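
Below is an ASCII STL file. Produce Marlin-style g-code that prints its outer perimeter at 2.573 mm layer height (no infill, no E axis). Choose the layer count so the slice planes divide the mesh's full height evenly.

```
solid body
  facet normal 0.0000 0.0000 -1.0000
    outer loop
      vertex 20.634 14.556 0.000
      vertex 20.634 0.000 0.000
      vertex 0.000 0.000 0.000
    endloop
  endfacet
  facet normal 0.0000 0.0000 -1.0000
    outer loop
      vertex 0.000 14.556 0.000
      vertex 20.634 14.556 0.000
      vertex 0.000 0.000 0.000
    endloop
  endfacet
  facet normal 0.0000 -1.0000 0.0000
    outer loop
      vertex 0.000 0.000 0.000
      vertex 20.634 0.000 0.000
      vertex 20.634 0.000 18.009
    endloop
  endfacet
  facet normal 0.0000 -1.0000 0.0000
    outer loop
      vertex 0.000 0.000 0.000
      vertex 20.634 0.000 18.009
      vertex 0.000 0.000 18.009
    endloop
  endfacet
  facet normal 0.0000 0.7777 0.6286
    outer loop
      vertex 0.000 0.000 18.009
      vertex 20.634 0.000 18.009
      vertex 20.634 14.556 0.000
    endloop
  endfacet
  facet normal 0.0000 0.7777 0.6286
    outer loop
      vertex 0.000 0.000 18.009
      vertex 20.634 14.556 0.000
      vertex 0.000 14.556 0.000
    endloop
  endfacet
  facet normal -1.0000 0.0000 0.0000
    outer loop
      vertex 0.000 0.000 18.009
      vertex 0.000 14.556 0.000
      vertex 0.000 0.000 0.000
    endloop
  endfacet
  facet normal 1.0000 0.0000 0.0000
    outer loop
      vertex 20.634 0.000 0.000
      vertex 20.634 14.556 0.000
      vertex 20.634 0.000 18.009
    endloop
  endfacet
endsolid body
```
; perimeter-only toolpath
G21 ; units = mm
G90 ; absolute positioning
G28 ; home
; layer 1
G0 Z2.573
G0 X0.000 Y0.000
G1 X20.634 Y0.000
G1 X20.634 Y12.477
G1 X0.000 Y12.477
G1 X0.000 Y0.000
; layer 2
G0 Z5.145
G0 X0.000 Y0.000
G1 X20.634 Y0.000
G1 X20.634 Y10.397
G1 X0.000 Y10.397
G1 X0.000 Y0.000
; layer 3
G0 Z7.718
G0 X0.000 Y0.000
G1 X20.634 Y0.000
G1 X20.634 Y8.318
G1 X0.000 Y8.318
G1 X0.000 Y0.000
; layer 4
G0 Z10.291
G0 X0.000 Y0.000
G1 X20.634 Y0.000
G1 X20.634 Y6.238
G1 X0.000 Y6.238
G1 X0.000 Y0.000
; layer 5
G0 Z12.864
G0 X0.000 Y0.000
G1 X20.634 Y0.000
G1 X20.634 Y4.159
G1 X0.000 Y4.159
G1 X0.000 Y0.000
; layer 6
G0 Z15.436
G0 X0.000 Y0.000
G1 X20.634 Y0.000
G1 X20.634 Y2.079
G1 X0.000 Y2.079
G1 X0.000 Y0.000
M2 ; end

The solid is a wedge (ramp): 20.6 × 14.6 mm base, rising to 18 mm along the y=0 edge and sloping linearly to z=0 at y=14.6. Slicing at Δz = 2.573 mm — 7 equal slices spanning the solid's height, so layer i sits at z = i·h/7 — gives 6 non-empty perimeters. Each is a 4-segment closed polygon; G0 lifts to the layer z and rapids to the start vertex, then G1 traces the edges. The cross-section shrinks linearly with z (the slice at the apex is degenerate and omitted).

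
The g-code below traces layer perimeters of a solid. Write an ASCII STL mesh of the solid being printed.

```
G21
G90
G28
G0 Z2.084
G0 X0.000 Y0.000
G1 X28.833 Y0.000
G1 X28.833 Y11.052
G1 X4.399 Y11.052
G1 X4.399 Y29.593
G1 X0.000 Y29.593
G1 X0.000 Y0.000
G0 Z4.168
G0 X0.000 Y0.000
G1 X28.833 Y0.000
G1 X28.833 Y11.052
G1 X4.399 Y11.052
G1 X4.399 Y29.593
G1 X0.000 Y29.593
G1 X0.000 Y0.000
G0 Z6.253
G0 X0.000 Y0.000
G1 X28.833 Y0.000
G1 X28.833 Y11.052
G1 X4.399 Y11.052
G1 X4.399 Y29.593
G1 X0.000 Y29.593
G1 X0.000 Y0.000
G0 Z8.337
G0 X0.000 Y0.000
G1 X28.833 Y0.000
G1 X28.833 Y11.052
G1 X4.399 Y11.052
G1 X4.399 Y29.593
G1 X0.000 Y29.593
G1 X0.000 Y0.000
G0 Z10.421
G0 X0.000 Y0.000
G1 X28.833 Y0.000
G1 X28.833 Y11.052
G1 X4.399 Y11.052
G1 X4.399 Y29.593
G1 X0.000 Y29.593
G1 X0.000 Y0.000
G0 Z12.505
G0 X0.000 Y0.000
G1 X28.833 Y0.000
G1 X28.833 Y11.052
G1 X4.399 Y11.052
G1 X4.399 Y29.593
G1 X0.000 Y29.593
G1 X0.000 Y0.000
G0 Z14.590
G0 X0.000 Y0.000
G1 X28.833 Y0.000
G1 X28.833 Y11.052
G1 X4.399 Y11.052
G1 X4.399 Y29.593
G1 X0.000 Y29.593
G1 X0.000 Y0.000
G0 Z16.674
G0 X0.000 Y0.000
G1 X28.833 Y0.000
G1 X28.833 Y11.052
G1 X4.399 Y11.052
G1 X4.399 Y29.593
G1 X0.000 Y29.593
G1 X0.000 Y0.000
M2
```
solid part
  facet normal 0.0000 0.0000 -1.0000
    outer loop
      vertex 28.833 11.052 0.000
      vertex 28.833 0.000 0.000
      vertex 0.000 0.000 0.000
    endloop
  endfacet
  facet normal 0.0000 0.0000 -1.0000
    outer loop
      vertex 4.399 11.052 0.000
      vertex 28.833 11.052 0.000
      vertex 0.000 0.000 0.000
    endloop
  endfacet
  facet normal 0.0000 0.0000 -1.0000
    outer loop
      vertex 4.399 29.593 0.000
      vertex 4.399 11.052 0.000
      vertex 0.000 0.000 0.000
    endloop
  endfacet
  facet normal 0.0000 0.0000 -1.0000
    outer loop
      vertex 0.000 29.593 0.000
      vertex 4.399 29.593 0.000
      vertex 0.000 0.000 0.000
    endloop
  endfacet
  facet normal 0.0000 0.0000 1.0000
    outer loop
      vertex 0.000 0.000 16.674
      vertex 28.833 0.000 16.674
      vertex 28.833 11.052 16.674
    endloop
  endfacet
  facet normal 0.0000 0.0000 1.0000
    outer loop
      vertex 0.000 0.000 16.674
      vertex 28.833 11.052 16.674
      vertex 4.399 11.052 16.674
    endloop
  endfacet
  facet normal 0.0000 0.0000 1.0000
    outer loop
      vertex 0.000 0.000 16.674
      vertex 4.399 11.052 16.674
      vertex 4.399 29.593 16.674
    endloop
  endfacet
  facet normal 0.0000 0.0000 1.0000
    outer loop
      vertex 0.000 0.000 16.674
      vertex 4.399 29.593 16.674
      vertex 0.000 29.593 16.674
    endloop
  endfacet
  facet normal 0.0000 -1.0000 0.0000
    outer loop
      vertex 0.000 0.000 0.000
      vertex 28.833 0.000 0.000
      vertex 28.833 0.000 16.674
    endloop
  endfacet
  facet normal 0.0000 -1.0000 0.0000
    outer loop
      vertex 0.000 0.000 0.000
      vertex 28.833 0.000 16.674
      vertex 0.000 0.000 16.674
    endloop
  endfacet
  facet normal 1.0000 0.0000 0.0000
    outer loop
      vertex 28.833 0.000 0.000
      vertex 28.833 11.052 0.000
      vertex 28.833 11.052 16.674
    endloop
  endfacet
  facet normal 1.0000 0.0000 0.0000
    outer loop
      vertex 28.833 0.000 0.000
      vertex 28.833 11.052 16.674
      vertex 28.833 0.000 16.674
    endloop
  endfacet
  facet normal 0.0000 1.0000 0.0000
    outer loop
      vertex 28.833 11.052 0.000
      vertex 4.399 11.052 0.000
      vertex 4.399 11.052 16.674
    endloop
  endfacet
  facet normal 0.0000 1.0000 0.0000
    outer loop
      vertex 28.833 11.052 0.000
      vertex 4.399 11.052 16.674
      vertex 28.833 11.052 16.674
    endloop
  endfacet
  facet normal 1.0000 0.0000 0.0000
    outer loop
      vertex 4.399 11.052 0.000
      vertex 4.399 29.593 0.000
      vertex 4.399 29.593 16.674
    endloop
  endfacet
  facet normal 1.0000 0.0000 0.0000
    outer loop
      vertex 4.399 11.052 0.000
      vertex 4.399 29.593 16.674
      vertex 4.399 11.052 16.674
    endloop
  endfacet
  facet normal 0.0000 1.0000 0.0000
    outer loop
      vertex 4.399 29.593 0.000
      vertex 0.000 29.593 0.000
      vertex 0.000 29.593 16.674
    endloop
  endfacet
  facet normal 0.0000 1.0000 0.0000
    outer loop
      vertex 4.399 29.593 0.000
      vertex 0.000 29.593 16.674
      vertex 4.399 29.593 16.674
    endloop
  endfacet
  facet normal -1.0000 0.0000 0.0000
    outer loop
      vertex 0.000 29.593 0.000
      vertex 0.000 0.000 0.000
      vertex 0.000 0.000 16.674
    endloop
  endfacet
  facet normal -1.0000 0.0000 0.0000
    outer loop
      vertex 0.000 29.593 0.000
      vertex 0.000 0.000 16.674
      vertex 0.000 29.593 16.674
    endloop
  endfacet
endsolid part

The G0 Z moves step by Δz≈2.084 mm. Every layer's G1 loop is the same polygon, so the solid is a straight extrusion of it from z=0 to z≈16.7. Closing with flat bottom and top caps and triangulating gives 20 facets — an L-shaped prism: outer 28.8 × 29.6 mm, arm thicknesses ≈ 11.1 mm (horizontal) and 4.4 mm (vertical), extruded 16.7 mm in z.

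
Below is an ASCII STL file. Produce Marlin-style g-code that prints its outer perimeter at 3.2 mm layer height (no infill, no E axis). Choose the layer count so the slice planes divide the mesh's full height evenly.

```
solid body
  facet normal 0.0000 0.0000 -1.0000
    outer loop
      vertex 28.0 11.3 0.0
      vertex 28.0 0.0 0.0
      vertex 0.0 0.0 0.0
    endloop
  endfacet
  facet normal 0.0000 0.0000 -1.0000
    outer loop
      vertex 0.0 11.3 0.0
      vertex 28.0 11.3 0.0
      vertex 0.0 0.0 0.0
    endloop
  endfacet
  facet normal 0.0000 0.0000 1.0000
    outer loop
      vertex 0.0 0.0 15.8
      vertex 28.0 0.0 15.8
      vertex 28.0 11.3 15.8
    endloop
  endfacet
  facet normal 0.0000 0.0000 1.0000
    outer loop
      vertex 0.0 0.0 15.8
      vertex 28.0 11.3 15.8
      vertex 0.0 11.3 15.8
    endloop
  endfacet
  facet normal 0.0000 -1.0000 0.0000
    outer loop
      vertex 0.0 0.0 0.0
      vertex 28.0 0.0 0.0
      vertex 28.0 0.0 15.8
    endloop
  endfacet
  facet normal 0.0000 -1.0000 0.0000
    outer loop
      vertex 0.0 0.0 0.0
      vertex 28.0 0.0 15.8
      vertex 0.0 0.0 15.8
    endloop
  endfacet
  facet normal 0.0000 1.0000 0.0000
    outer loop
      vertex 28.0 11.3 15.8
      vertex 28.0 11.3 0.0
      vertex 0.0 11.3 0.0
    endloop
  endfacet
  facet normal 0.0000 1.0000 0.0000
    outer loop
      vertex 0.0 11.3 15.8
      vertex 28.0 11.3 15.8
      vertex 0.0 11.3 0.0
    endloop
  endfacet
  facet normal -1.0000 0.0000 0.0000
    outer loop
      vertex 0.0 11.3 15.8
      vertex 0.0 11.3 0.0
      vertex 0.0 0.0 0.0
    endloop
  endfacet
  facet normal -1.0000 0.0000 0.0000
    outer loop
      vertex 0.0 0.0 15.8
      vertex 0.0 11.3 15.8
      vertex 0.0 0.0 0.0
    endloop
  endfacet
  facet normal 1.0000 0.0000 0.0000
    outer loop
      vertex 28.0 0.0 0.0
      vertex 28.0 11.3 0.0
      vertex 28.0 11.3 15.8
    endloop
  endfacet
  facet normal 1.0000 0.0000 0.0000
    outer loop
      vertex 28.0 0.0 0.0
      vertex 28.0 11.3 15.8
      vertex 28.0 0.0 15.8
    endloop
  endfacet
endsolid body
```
; perimeter-only toolpath
G21 ; units = mm
G90 ; absolute positioning
G28 ; home
; layer 1
G0 Z3.2
G0 X0.0 Y0.0
G1 X28.0 Y0.0
G1 X28.0 Y11.3
G1 X0.0 Y11.3
G1 X0.0 Y0.0
; layer 2
G0 Z6.3
G0 X0.0 Y0.0
G1 X28.0 Y0.0
G1 X28.0 Y11.3
G1 X0.0 Y11.3
G1 X0.0 Y0.0
; layer 3
G0 Z9.5
G0 X0.0 Y0.0
G1 X28.0 Y0.0
G1 X28.0 Y11.3
G1 X0.0 Y11.3
G1 X0.0 Y0.0
; layer 4
G0 Z12.6
G0 X0.0 Y0.0
G1 X28.0 Y0.0
G1 X28.0 Y11.3
G1 X0.0 Y11.3
G1 X0.0 Y0.0
; layer 5
G0 Z15.8
G0 X0.0 Y0.0
G1 X28.0 Y0.0
G1 X28.0 Y11.3
G1 X0.0 Y11.3
G1 X0.0 Y0.0
M2 ; end

The solid is a rectangular box, roughly 28 × 11.3 mm footprint and 15.8 mm tall. Slicing at Δz = 3.2 mm — 5 equal slices spanning the solid's height, so layer i sits at z = i·h/5 — gives 5 non-empty perimeters. Each is a 4-segment closed polygon; G0 lifts to the layer z and rapids to the start vertex, then G1 traces the edges.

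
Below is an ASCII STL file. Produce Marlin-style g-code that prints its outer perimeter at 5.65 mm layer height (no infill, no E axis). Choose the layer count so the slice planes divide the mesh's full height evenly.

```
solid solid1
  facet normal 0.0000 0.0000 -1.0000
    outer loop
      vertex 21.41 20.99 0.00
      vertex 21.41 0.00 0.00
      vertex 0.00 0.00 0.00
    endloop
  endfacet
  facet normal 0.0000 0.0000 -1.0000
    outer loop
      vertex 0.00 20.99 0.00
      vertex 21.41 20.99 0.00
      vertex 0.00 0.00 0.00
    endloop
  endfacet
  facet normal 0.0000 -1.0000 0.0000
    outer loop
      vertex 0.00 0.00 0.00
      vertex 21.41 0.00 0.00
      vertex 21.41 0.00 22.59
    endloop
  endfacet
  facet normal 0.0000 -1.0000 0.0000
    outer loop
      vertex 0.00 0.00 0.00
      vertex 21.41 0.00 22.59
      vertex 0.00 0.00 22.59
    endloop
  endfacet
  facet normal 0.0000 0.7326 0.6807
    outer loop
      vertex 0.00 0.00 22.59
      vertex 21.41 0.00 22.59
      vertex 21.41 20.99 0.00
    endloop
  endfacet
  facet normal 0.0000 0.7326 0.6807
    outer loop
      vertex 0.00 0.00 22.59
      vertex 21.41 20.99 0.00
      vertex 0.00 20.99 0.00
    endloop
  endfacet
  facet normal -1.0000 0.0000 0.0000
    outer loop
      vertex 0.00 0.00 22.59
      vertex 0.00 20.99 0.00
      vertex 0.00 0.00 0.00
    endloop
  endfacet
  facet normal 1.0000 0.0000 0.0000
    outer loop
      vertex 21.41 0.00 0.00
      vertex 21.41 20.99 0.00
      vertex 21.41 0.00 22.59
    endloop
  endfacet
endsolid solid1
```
; perimeter-only toolpath
G21 ; units = mm
G90 ; absolute positioning
G28 ; home
; layer 1
G0 Z5.65
G0 X0.00 Y0.00
G1 X21.41 Y0.00
G1 X21.41 Y15.74
G1 X0.00 Y15.74
G1 X0.00 Y0.00
; layer 2
G0 Z11.29
G0 X0.00 Y0.00
G1 X21.41 Y0.00
G1 X21.41 Y10.49
G1 X0.00 Y10.49
G1 X0.00 Y0.00
; layer 3
G0 Z16.94
G0 X0.00 Y0.00
G1 X21.41 Y0.00
G1 X21.41 Y5.25
G1 X0.00 Y5.25
G1 X0.00 Y0.00
M2 ; end

The solid is a wedge (ramp): 21.4 × 21 mm base, rising to 22.6 mm along the y=0 edge and sloping linearly to z=0 at y=21. Slicing at Δz = 5.65 mm — 4 equal slices spanning the solid's height, so layer i sits at z = i·h/4 — gives 3 non-empty perimeters. Each is a 4-segment closed polygon; G0 lifts to the layer z and rapids to the start vertex, then G1 traces the edges. The cross-section shrinks linearly with z (the slice at the apex is degenerate and omitted).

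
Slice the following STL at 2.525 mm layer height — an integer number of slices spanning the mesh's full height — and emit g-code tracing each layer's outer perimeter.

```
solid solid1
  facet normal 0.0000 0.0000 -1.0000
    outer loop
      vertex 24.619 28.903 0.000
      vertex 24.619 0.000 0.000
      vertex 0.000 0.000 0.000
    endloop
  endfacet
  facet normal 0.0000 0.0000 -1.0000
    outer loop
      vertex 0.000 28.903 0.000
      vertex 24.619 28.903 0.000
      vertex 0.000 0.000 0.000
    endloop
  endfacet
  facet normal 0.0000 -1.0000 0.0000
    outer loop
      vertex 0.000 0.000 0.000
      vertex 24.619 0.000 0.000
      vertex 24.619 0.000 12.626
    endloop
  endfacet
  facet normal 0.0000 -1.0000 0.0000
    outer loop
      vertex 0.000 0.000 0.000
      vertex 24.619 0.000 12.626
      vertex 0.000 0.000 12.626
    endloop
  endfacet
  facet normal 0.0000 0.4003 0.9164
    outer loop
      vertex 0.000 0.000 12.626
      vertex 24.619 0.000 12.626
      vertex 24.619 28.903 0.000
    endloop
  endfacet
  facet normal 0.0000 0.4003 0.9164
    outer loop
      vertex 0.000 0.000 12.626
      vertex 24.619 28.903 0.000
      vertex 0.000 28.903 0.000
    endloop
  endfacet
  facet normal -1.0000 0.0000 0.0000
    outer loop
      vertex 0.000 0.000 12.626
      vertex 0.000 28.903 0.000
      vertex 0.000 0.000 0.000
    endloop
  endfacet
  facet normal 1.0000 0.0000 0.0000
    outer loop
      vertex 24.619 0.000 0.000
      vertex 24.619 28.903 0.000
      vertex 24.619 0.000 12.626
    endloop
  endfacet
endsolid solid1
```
; perimeter-only toolpath
G21 ; units = mm
G90 ; absolute positioning
G28 ; home
; layer 1
G0 Z2.525
G0 X0.000 Y0.000
G1 X24.619 Y0.000
G1 X24.619 Y23.122
G1 X0.000 Y23.122
G1 X0.000 Y0.000
; layer 2
G0 Z5.050
G0 X0.000 Y0.000
G1 X24.619 Y0.000
G1 X24.619 Y17.342
G1 X0.000 Y17.342
G1 X0.000 Y0.000
; layer 3
G0 Z7.576
G0 X0.000 Y0.000
G1 X24.619 Y0.000
G1 X24.619 Y11.561
G1 X0.000 Y11.561
G1 X0.000 Y0.000
; layer 4
G0 Z10.101
G0 X0.000 Y0.000
G1 X24.619 Y0.000
G1 X24.619 Y5.781
G1 X0.000 Y5.781
G1 X0.000 Y0.000
M2 ; end

The solid is a wedge (ramp): 24.6 × 28.9 mm base, rising to 12.6 mm along the y=0 edge and sloping linearly to z=0 at y=28.9. Slicing at Δz = 2.525 mm — 5 equal slices spanning the solid's height, so layer i sits at z = i·h/5 — gives 4 non-empty perimeters. Each is a 4-segment closed polygon; G0 lifts to the layer z and rapids to the start vertex, then G1 traces the edges. The cross-section shrinks linearly with z (the slice at the apex is degenerate and omitted).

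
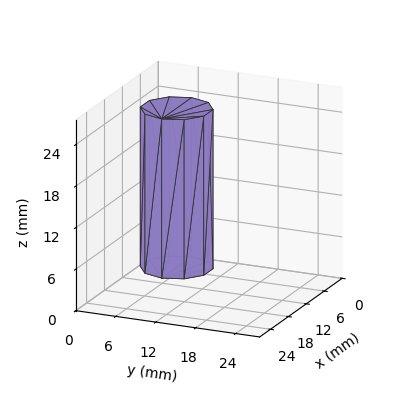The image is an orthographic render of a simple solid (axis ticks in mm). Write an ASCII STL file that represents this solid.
Reading the render: the shape is a regular 10-sided prism (a cylinder approximated with 10 flat sides), circumscribed radius ≈ 5 mm, height ≈ 23 mm (dimensions read to the nearest mm from the axis ticks). For the STL, each face is triangulated and given an outward normal.

solid part
  facet normal 0.0000 0.0000 -1.0000
    outer loop
      vertex 6.55 9.76 0.00
      vertex 9.05 7.94 0.00
      vertex 10.00 5.00 0.00
    endloop
  endfacet
  facet normal 0.0000 0.0000 -1.0000
    outer loop
      vertex 3.45 9.76 0.00
      vertex 6.55 9.76 0.00
      vertex 10.00 5.00 0.00
    endloop
  endfacet
  facet normal 0.0000 0.0000 -1.0000
    outer loop
      vertex 0.95 7.94 0.00
      vertex 3.45 9.76 0.00
      vertex 10.00 5.00 0.00
    endloop
  endfacet
  facet normal 0.0000 0.0000 -1.0000
    outer loop
      vertex 0.00 5.00 0.00
      vertex 0.95 7.94 0.00
      vertex 10.00 5.00 0.00
    endloop
  endfacet
  facet normal 0.0000 0.0000 -1.0000
    outer loop
      vertex 0.95 2.06 0.00
      vertex 0.00 5.00 0.00
      vertex 10.00 5.00 0.00
    endloop
  endfacet
  facet normal 0.0000 0.0000 -1.0000
    outer loop
      vertex 3.45 0.24 0.00
      vertex 0.95 2.06 0.00
      vertex 10.00 5.00 0.00
    endloop
  endfacet
  facet normal 0.0000 0.0000 -1.0000
    outer loop
      vertex 6.55 0.24 0.00
      vertex 3.45 0.24 0.00
      vertex 10.00 5.00 0.00
    endloop
  endfacet
  facet normal 0.0000 0.0000 -1.0000
    outer loop
      vertex 9.05 2.06 0.00
      vertex 6.55 0.24 0.00
      vertex 10.00 5.00 0.00
    endloop
  endfacet
  facet normal 0.0000 0.0000 1.0000
    outer loop
      vertex 10.00 5.00 23.00
      vertex 9.05 7.94 23.00
      vertex 6.55 9.76 23.00
    endloop
  endfacet
  facet normal 0.0000 0.0000 1.0000
    outer loop
      vertex 10.00 5.00 23.00
      vertex 6.55 9.76 23.00
      vertex 3.45 9.76 23.00
    endloop
  endfacet
  facet normal 0.0000 0.0000 1.0000
    outer loop
      vertex 10.00 5.00 23.00
      vertex 3.45 9.76 23.00
      vertex 0.95 7.94 23.00
    endloop
  endfacet
  facet normal 0.0000 0.0000 1.0000
    outer loop
      vertex 10.00 5.00 23.00
      vertex 0.95 7.94 23.00
      vertex 0.00 5.00 23.00
    endloop
  endfacet
  facet normal 0.0000 0.0000 1.0000
    outer loop
      vertex 10.00 5.00 23.00
      vertex 0.00 5.00 23.00
      vertex 0.95 2.06 23.00
    endloop
  endfacet
  facet normal 0.0000 0.0000 1.0000
    outer loop
      vertex 10.00 5.00 23.00
      vertex 0.95 2.06 23.00
      vertex 3.45 0.24 23.00
    endloop
  endfacet
  facet normal 0.0000 0.0000 1.0000
    outer loop
      vertex 10.00 5.00 23.00
      vertex 3.45 0.24 23.00
      vertex 6.55 0.24 23.00
    endloop
  endfacet
  facet normal 0.0000 0.0000 1.0000
    outer loop
      vertex 10.00 5.00 23.00
      vertex 6.55 0.24 23.00
      vertex 9.05 2.06 23.00
    endloop
  endfacet
  facet normal 0.9516 0.3075 0.0000
    outer loop
      vertex 10.00 5.00 0.00
      vertex 9.05 7.94 0.00
      vertex 9.05 7.94 23.00
    endloop
  endfacet
  facet normal 0.9516 0.3075 0.0000
    outer loop
      vertex 10.00 5.00 0.00
      vertex 9.05 7.94 23.00
      vertex 10.00 5.00 23.00
    endloop
  endfacet
  facet normal 0.5886 0.8085 0.0000
    outer loop
      vertex 9.05 7.94 0.00
      vertex 6.55 9.76 0.00
      vertex 6.55 9.76 23.00
    endloop
  endfacet
  facet normal 0.5886 0.8085 0.0000
    outer loop
      vertex 9.05 7.94 0.00
      vertex 6.55 9.76 23.00
      vertex 9.05 7.94 23.00
    endloop
  endfacet
  facet normal 0.0000 1.0000 0.0000
    outer loop
      vertex 6.55 9.76 0.00
      vertex 3.45 9.76 0.00
      vertex 3.45 9.76 23.00
    endloop
  endfacet
  facet normal 0.0000 1.0000 0.0000
    outer loop
      vertex 6.55 9.76 0.00
      vertex 3.45 9.76 23.00
      vertex 6.55 9.76 23.00
    endloop
  endfacet
  facet normal -0.5886 0.8085 0.0000
    outer loop
      vertex 3.45 9.76 0.00
      vertex 0.95 7.94 0.00
      vertex 0.95 7.94 23.00
    endloop
  endfacet
  facet normal -0.5886 0.8085 0.0000
    outer loop
      vertex 3.45 9.76 0.00
      vertex 0.95 7.94 23.00
      vertex 3.45 9.76 23.00
    endloop
  endfacet
  facet normal -0.9516 0.3075 0.0000
    outer loop
      vertex 0.95 7.94 0.00
      vertex 0.00 5.00 0.00
      vertex 0.00 5.00 23.00
    endloop
  endfacet
  facet normal -0.9516 0.3075 0.0000
    outer loop
      vertex 0.95 7.94 0.00
      vertex 0.00 5.00 23.00
      vertex 0.95 7.94 23.00
    endloop
  endfacet
  facet normal -0.9516 -0.3075 0.0000
    outer loop
      vertex 0.00 5.00 0.00
      vertex 0.95 2.06 0.00
      vertex 0.95 2.06 23.00
    endloop
  endfacet
  facet normal -0.9516 -0.3075 0.0000
    outer loop
      vertex 0.00 5.00 0.00
      vertex 0.95 2.06 23.00
      vertex 0.00 5.00 23.00
    endloop
  endfacet
  facet normal -0.5886 -0.8085 0.0000
    outer loop
      vertex 0.95 2.06 0.00
      vertex 3.45 0.24 0.00
      vertex 3.45 0.24 23.00
    endloop
  endfacet
  facet normal -0.5886 -0.8085 0.0000
    outer loop
      vertex 0.95 2.06 0.00
      vertex 3.45 0.24 23.00
      vertex 0.95 2.06 23.00
    endloop
  endfacet
  facet normal 0.0000 -1.0000 0.0000
    outer loop
      vertex 3.45 0.24 0.00
      vertex 6.55 0.24 0.00
      vertex 6.55 0.24 23.00
    endloop
  endfacet
  facet normal 0.0000 -1.0000 0.0000
    outer loop
      vertex 3.45 0.24 0.00
      vertex 6.55 0.24 23.00
      vertex 3.45 0.24 23.00
    endloop
  endfacet
  facet normal 0.5886 -0.8085 0.0000
    outer loop
      vertex 6.55 0.24 0.00
      vertex 9.05 2.06 0.00
      vertex 9.05 2.06 23.00
    endloop
  endfacet
  facet normal 0.5886 -0.8085 0.0000
    outer loop
      vertex 6.55 0.24 0.00
      vertex 9.05 2.06 23.00
      vertex 6.55 0.24 23.00
    endloop
  endfacet
  facet normal 0.9516 -0.3075 0.0000
    outer loop
      vertex 9.05 2.06 0.00
      vertex 10.00 5.00 0.00
      vertex 10.00 5.00 23.00
    endloop
  endfacet
  facet normal 0.9516 -0.3075 0.0000
    outer loop
      vertex 9.05 2.06 0.00
      vertex 10.00 5.00 23.00
      vertex 9.05 2.06 23.00
    endloop
  endfacet
endsolid part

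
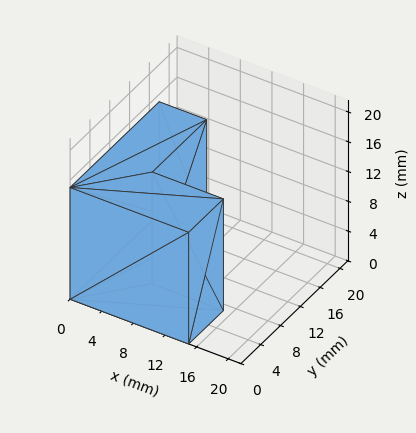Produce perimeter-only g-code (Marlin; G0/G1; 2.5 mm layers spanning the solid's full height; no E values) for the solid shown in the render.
Reading the render: the shape is an L-shaped prism: outer 15 × 18 mm, arm thicknesses ≈ 7 mm (horizontal) and 6 mm (vertical), extruded 15 mm in z (dimensions read to the nearest mm from the axis ticks). For the g-code, the solid's height is divided into equal slices at the stated Δz and each level perimeter traced with G1 moves after a G0 lift.

; perimeter-only toolpath
G21 ; units = mm
G90 ; absolute positioning
G28 ; home
; layer 1
G0 Z2.5
G0 X0.0 Y0.0
G1 X15.0 Y0.0
G1 X15.0 Y7.0
G1 X6.0 Y7.0
G1 X6.0 Y18.0
G1 X0.0 Y18.0
G1 X0.0 Y0.0
; layer 2
G0 Z5.0
G0 X0.0 Y0.0
G1 X15.0 Y0.0
G1 X15.0 Y7.0
G1 X6.0 Y7.0
G1 X6.0 Y18.0
G1 X0.0 Y18.0
G1 X0.0 Y0.0
; layer 3
G0 Z7.5
G0 X0.0 Y0.0
G1 X15.0 Y0.0
G1 X15.0 Y7.0
G1 X6.0 Y7.0
G1 X6.0 Y18.0
G1 X0.0 Y18.0
G1 X0.0 Y0.0
; layer 4
G0 Z10.0
G0 X0.0 Y0.0
G1 X15.0 Y0.0
G1 X15.0 Y7.0
G1 X6.0 Y7.0
G1 X6.0 Y18.0
G1 X0.0 Y18.0
G1 X0.0 Y0.0
; layer 5
G0 Z12.5
G0 X0.0 Y0.0
G1 X15.0 Y0.0
G1 X15.0 Y7.0
G1 X6.0 Y7.0
G1 X6.0 Y18.0
G1 X0.0 Y18.0
G1 X0.0 Y0.0
; layer 6
G0 Z15.0
G0 X0.0 Y0.0
G1 X15.0 Y0.0
G1 X15.0 Y7.0
G1 X6.0 Y7.0
G1 X6.0 Y18.0
G1 X0.0 Y18.0
G1 X0.0 Y0.0
M2 ; end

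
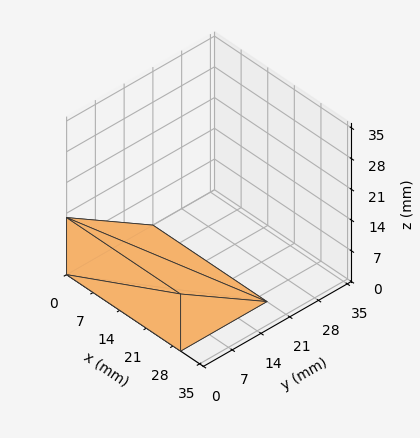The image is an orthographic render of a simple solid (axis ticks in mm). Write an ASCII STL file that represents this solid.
Reading the render: the shape is a wedge (ramp): 30 × 21 mm base, rising to 13 mm along the y=0 edge and sloping linearly to z=0 at y=21 (dimensions read to the nearest mm from the axis ticks). For the STL, each face is triangulated and given an outward normal.

solid part
  facet normal 0.0000 0.0000 -1.0000
    outer loop
      vertex 30.00 21.00 0.00
      vertex 30.00 0.00 0.00
      vertex 0.00 0.00 0.00
    endloop
  endfacet
  facet normal 0.0000 0.0000 -1.0000
    outer loop
      vertex 0.00 21.00 0.00
      vertex 30.00 21.00 0.00
      vertex 0.00 0.00 0.00
    endloop
  endfacet
  facet normal 0.0000 -1.0000 0.0000
    outer loop
      vertex 0.00 0.00 0.00
      vertex 30.00 0.00 0.00
      vertex 30.00 0.00 13.00
    endloop
  endfacet
  facet normal 0.0000 -1.0000 0.0000
    outer loop
      vertex 0.00 0.00 0.00
      vertex 30.00 0.00 13.00
      vertex 0.00 0.00 13.00
    endloop
  endfacet
  facet normal 0.0000 0.5264 0.8503
    outer loop
      vertex 0.00 0.00 13.00
      vertex 30.00 0.00 13.00
      vertex 30.00 21.00 0.00
    endloop
  endfacet
  facet normal 0.0000 0.5264 0.8503
    outer loop
      vertex 0.00 0.00 13.00
      vertex 30.00 21.00 0.00
      vertex 0.00 21.00 0.00
    endloop
  endfacet
  facet normal -1.0000 0.0000 0.0000
    outer loop
      vertex 0.00 0.00 13.00
      vertex 0.00 21.00 0.00
      vertex 0.00 0.00 0.00
    endloop
  endfacet
  facet normal 1.0000 0.0000 0.0000
    outer loop
      vertex 30.00 0.00 0.00
      vertex 30.00 21.00 0.00
      vertex 30.00 0.00 13.00
    endloop
  endfacet
endsolid part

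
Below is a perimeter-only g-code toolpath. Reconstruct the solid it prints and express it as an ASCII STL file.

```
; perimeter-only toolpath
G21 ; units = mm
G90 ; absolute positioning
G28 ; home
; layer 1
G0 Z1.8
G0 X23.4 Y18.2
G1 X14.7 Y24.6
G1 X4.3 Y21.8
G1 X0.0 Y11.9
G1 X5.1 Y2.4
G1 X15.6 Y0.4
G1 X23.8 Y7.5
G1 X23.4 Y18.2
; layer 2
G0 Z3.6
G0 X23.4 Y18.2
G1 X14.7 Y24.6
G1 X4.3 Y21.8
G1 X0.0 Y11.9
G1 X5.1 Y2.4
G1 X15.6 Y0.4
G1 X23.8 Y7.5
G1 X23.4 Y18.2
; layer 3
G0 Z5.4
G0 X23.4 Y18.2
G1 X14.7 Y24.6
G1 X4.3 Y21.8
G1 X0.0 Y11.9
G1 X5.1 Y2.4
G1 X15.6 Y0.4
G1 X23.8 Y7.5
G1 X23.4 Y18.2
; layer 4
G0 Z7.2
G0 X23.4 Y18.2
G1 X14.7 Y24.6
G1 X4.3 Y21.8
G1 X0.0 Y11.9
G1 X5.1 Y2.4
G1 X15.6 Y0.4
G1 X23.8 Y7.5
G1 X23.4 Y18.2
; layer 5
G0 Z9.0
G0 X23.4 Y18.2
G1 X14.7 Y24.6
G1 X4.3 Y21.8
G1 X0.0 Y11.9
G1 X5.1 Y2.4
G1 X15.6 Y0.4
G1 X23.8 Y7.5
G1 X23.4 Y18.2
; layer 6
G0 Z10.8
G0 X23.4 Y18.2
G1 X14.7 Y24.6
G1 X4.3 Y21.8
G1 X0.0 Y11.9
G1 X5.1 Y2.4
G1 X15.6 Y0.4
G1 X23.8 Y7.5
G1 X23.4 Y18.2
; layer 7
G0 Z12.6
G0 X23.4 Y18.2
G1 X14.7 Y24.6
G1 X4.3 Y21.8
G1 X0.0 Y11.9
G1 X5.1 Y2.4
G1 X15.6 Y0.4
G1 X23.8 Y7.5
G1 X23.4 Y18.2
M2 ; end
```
solid part
  facet normal 0.0000 0.0000 -1.0000
    outer loop
      vertex 4.3 21.8 0.0
      vertex 14.7 24.6 0.0
      vertex 23.4 18.2 0.0
    endloop
  endfacet
  facet normal 0.0000 0.0000 -1.0000
    outer loop
      vertex 0.0 11.9 0.0
      vertex 4.3 21.8 0.0
      vertex 23.4 18.2 0.0
    endloop
  endfacet
  facet normal 0.0000 0.0000 -1.0000
    outer loop
      vertex 5.1 2.4 0.0
      vertex 0.0 11.9 0.0
      vertex 23.4 18.2 0.0
    endloop
  endfacet
  facet normal 0.0000 0.0000 -1.0000
    outer loop
      vertex 15.6 0.4 0.0
      vertex 5.1 2.4 0.0
      vertex 23.4 18.2 0.0
    endloop
  endfacet
  facet normal 0.0000 0.0000 -1.0000
    outer loop
      vertex 23.8 7.5 0.0
      vertex 15.6 0.4 0.0
      vertex 23.4 18.2 0.0
    endloop
  endfacet
  facet normal 0.0000 0.0000 1.0000
    outer loop
      vertex 23.4 18.2 12.6
      vertex 14.7 24.6 12.6
      vertex 4.3 21.8 12.6
    endloop
  endfacet
  facet normal 0.0000 0.0000 1.0000
    outer loop
      vertex 23.4 18.2 12.6
      vertex 4.3 21.8 12.6
      vertex 0.0 11.9 12.6
    endloop
  endfacet
  facet normal 0.0000 0.0000 1.0000
    outer loop
      vertex 23.4 18.2 12.6
      vertex 0.0 11.9 12.6
      vertex 5.1 2.4 12.6
    endloop
  endfacet
  facet normal 0.0000 0.0000 1.0000
    outer loop
      vertex 23.4 18.2 12.6
      vertex 5.1 2.4 12.6
      vertex 15.6 0.4 12.6
    endloop
  endfacet
  facet normal 0.0000 0.0000 1.0000
    outer loop
      vertex 23.4 18.2 12.6
      vertex 15.6 0.4 12.6
      vertex 23.8 7.5 12.6
    endloop
  endfacet
  facet normal 0.5926 0.8055 0.0000
    outer loop
      vertex 23.4 18.2 0.0
      vertex 14.7 24.6 0.0
      vertex 14.7 24.6 12.6
    endloop
  endfacet
  facet normal 0.5926 0.8055 0.0000
    outer loop
      vertex 23.4 18.2 0.0
      vertex 14.7 24.6 12.6
      vertex 23.4 18.2 12.6
    endloop
  endfacet
  facet normal -0.2600 0.9656 0.0000
    outer loop
      vertex 14.7 24.6 0.0
      vertex 4.3 21.8 0.0
      vertex 4.3 21.8 12.6
    endloop
  endfacet
  facet normal -0.2600 0.9656 0.0000
    outer loop
      vertex 14.7 24.6 0.0
      vertex 4.3 21.8 12.6
      vertex 14.7 24.6 12.6
    endloop
  endfacet
  facet normal -0.9172 0.3984 0.0000
    outer loop
      vertex 4.3 21.8 0.0
      vertex 0.0 11.9 0.0
      vertex 0.0 11.9 12.6
    endloop
  endfacet
  facet normal -0.9172 0.3984 0.0000
    outer loop
      vertex 4.3 21.8 0.0
      vertex 0.0 11.9 12.6
      vertex 4.3 21.8 12.6
    endloop
  endfacet
  facet normal -0.8811 -0.4730 0.0000
    outer loop
      vertex 0.0 11.9 0.0
      vertex 5.1 2.4 0.0
      vertex 5.1 2.4 12.6
    endloop
  endfacet
  facet normal -0.8811 -0.4730 0.0000
    outer loop
      vertex 0.0 11.9 0.0
      vertex 5.1 2.4 12.6
      vertex 0.0 11.9 12.6
    endloop
  endfacet
  facet normal -0.1871 -0.9823 0.0000
    outer loop
      vertex 5.1 2.4 0.0
      vertex 15.6 0.4 0.0
      vertex 15.6 0.4 12.6
    endloop
  endfacet
  facet normal -0.1871 -0.9823 0.0000
    outer loop
      vertex 5.1 2.4 0.0
      vertex 15.6 0.4 12.6
      vertex 5.1 2.4 12.6
    endloop
  endfacet
  facet normal 0.6546 -0.7560 0.0000
    outer loop
      vertex 15.6 0.4 0.0
      vertex 23.8 7.5 0.0
      vertex 23.8 7.5 12.6
    endloop
  endfacet
  facet normal 0.6546 -0.7560 0.0000
    outer loop
      vertex 15.6 0.4 0.0
      vertex 23.8 7.5 12.6
      vertex 15.6 0.4 12.6
    endloop
  endfacet
  facet normal 0.9993 0.0374 0.0000
    outer loop
      vertex 23.8 7.5 0.0
      vertex 23.4 18.2 0.0
      vertex 23.4 18.2 12.6
    endloop
  endfacet
  facet normal 0.9993 0.0374 0.0000
    outer loop
      vertex 23.8 7.5 0.0
      vertex 23.4 18.2 12.6
      vertex 23.8 7.5 12.6
    endloop
  endfacet
endsolid part

The G0 Z moves step by Δz≈1.8 mm. Every layer's G1 loop is the same polygon, so the solid is a straight extrusion of it from z=0 to z≈12.6. Closing with flat bottom and top caps and triangulating gives 24 facets — a regular 7-sided prism (a cylinder approximated with 7 flat sides), circumscribed radius ≈ 12.4 mm, height ≈ 12.6 mm.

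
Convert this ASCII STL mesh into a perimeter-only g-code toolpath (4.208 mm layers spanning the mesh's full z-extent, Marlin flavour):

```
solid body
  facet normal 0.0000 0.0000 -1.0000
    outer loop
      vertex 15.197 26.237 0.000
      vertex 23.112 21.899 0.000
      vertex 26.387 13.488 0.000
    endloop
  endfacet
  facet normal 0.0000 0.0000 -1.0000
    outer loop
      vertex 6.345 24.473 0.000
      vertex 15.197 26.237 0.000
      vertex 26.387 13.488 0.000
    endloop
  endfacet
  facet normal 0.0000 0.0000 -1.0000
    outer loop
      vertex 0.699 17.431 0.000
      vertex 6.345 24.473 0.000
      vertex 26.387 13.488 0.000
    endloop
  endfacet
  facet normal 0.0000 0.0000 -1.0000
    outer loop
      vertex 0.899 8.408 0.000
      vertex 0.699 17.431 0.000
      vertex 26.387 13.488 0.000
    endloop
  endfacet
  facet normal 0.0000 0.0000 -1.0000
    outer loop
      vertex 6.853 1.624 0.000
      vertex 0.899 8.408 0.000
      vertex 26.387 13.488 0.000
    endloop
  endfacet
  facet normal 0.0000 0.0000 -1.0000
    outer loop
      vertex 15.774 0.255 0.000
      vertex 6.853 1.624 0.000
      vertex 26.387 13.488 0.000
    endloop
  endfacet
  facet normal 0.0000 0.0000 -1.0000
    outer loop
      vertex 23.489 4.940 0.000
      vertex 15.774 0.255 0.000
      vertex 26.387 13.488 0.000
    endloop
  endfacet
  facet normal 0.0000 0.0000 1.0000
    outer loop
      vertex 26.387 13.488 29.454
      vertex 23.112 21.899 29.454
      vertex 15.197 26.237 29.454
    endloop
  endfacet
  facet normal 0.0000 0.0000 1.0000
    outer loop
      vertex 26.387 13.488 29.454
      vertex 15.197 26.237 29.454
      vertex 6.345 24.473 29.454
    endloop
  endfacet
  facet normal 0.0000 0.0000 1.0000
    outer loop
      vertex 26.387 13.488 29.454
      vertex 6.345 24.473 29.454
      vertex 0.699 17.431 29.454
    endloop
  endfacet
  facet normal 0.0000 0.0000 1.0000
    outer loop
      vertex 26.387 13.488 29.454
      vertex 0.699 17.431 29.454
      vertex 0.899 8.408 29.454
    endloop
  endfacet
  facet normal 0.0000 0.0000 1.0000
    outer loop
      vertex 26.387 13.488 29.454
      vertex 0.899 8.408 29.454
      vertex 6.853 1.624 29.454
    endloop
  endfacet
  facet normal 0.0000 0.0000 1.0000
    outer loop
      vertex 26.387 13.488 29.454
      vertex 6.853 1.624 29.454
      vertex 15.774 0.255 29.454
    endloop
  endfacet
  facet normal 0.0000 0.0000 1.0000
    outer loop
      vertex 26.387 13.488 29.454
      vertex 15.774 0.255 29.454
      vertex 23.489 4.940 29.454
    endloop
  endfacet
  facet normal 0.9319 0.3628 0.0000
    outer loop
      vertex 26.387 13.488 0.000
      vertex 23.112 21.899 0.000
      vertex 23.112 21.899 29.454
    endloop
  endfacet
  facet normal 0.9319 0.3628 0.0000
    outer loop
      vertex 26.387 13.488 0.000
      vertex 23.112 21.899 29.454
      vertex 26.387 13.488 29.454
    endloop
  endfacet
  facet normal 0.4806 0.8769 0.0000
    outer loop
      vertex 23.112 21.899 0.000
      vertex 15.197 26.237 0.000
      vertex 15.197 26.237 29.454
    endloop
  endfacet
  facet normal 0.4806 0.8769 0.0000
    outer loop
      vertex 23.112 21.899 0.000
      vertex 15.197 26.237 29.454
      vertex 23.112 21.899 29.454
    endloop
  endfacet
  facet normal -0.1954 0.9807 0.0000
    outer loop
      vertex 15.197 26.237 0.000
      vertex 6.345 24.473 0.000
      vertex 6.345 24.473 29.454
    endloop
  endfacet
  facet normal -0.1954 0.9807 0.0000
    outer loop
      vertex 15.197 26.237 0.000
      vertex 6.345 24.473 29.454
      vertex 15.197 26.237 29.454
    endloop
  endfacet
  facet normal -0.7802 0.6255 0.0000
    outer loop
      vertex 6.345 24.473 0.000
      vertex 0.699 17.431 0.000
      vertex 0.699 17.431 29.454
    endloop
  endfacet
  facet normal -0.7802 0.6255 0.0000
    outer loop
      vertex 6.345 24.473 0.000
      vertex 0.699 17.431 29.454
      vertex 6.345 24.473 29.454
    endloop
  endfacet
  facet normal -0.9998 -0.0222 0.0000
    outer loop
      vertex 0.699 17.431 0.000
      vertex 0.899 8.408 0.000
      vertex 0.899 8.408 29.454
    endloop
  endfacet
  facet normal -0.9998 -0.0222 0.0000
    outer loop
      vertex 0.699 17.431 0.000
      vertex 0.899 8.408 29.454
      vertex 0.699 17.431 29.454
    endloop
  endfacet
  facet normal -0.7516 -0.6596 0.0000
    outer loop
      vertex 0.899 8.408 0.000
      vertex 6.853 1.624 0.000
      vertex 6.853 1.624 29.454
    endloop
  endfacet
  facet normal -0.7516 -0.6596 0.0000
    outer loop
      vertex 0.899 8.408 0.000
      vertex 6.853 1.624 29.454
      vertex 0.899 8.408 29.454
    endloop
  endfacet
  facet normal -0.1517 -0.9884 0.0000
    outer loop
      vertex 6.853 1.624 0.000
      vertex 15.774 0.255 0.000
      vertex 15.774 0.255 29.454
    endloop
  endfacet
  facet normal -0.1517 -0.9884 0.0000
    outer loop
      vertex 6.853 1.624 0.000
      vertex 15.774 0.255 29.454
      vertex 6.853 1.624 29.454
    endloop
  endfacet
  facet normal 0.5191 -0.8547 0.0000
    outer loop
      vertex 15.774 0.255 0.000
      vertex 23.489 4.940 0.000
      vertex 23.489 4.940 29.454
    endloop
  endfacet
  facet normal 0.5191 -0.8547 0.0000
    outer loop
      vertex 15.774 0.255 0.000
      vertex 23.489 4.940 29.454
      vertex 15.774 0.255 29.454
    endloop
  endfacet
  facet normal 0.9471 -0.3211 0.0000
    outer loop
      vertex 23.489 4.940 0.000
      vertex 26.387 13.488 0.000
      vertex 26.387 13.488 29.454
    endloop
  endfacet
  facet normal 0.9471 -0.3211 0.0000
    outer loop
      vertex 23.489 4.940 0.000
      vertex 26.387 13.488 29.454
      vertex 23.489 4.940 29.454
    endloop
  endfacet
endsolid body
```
; perimeter-only toolpath
G21 ; units = mm
G90 ; absolute positioning
G28 ; home
; layer 1
G0 Z4.208
G0 X26.387 Y13.488
G1 X23.112 Y21.899
G1 X15.197 Y26.237
G1 X6.345 Y24.473
G1 X0.699 Y17.431
G1 X0.899 Y8.408
G1 X6.853 Y1.624
G1 X15.774 Y0.255
G1 X23.489 Y4.940
G1 X26.387 Y13.488
; layer 2
G0 Z8.415
G0 X26.387 Y13.488
G1 X23.112 Y21.899
G1 X15.197 Y26.237
G1 X6.345 Y24.473
G1 X0.699 Y17.431
G1 X0.899 Y8.408
G1 X6.853 Y1.624
G1 X15.774 Y0.255
G1 X23.489 Y4.940
G1 X26.387 Y13.488
; layer 3
G0 Z12.623
G0 X26.387 Y13.488
G1 X23.112 Y21.899
G1 X15.197 Y26.237
G1 X6.345 Y24.473
G1 X0.699 Y17.431
G1 X0.899 Y8.408
G1 X6.853 Y1.624
G1 X15.774 Y0.255
G1 X23.489 Y4.940
G1 X26.387 Y13.488
; layer 4
G0 Z16.831
G0 X26.387 Y13.488
G1 X23.112 Y21.899
G1 X15.197 Y26.237
G1 X6.345 Y24.473
G1 X0.699 Y17.431
G1 X0.899 Y8.408
G1 X6.853 Y1.624
G1 X15.774 Y0.255
G1 X23.489 Y4.940
G1 X26.387 Y13.488
; layer 5
G0 Z21.039
G0 X26.387 Y13.488
G1 X23.112 Y21.899
G1 X15.197 Y26.237
G1 X6.345 Y24.473
G1 X0.699 Y17.431
G1 X0.899 Y8.408
G1 X6.853 Y1.624
G1 X15.774 Y0.255
G1 X23.489 Y4.940
G1 X26.387 Y13.488
; layer 6
G0 Z25.246
G0 X26.387 Y13.488
G1 X23.112 Y21.899
G1 X15.197 Y26.237
G1 X6.345 Y24.473
G1 X0.699 Y17.431
G1 X0.899 Y8.408
G1 X6.853 Y1.624
G1 X15.774 Y0.255
G1 X23.489 Y4.940
G1 X26.387 Y13.488
; layer 7
G0 Z29.454
G0 X26.387 Y13.488
G1 X23.112 Y21.899
G1 X15.197 Y26.237
G1 X6.345 Y24.473
G1 X0.699 Y17.431
G1 X0.899 Y8.408
G1 X6.853 Y1.624
G1 X15.774 Y0.255
G1 X23.489 Y4.940
G1 X26.387 Y13.488
M2 ; end

The solid is a regular 9-sided prism (a cylinder approximated with 9 flat sides), circumscribed radius ≈ 13.2 mm, height ≈ 29.5 mm. Slicing at Δz = 4.208 mm — 7 equal slices spanning the solid's height, so layer i sits at z = i·h/7 — gives 7 non-empty perimeters. Each is a 9-segment closed polygon; G0 lifts to the layer z and rapids to the start vertex, then G1 traces the edges.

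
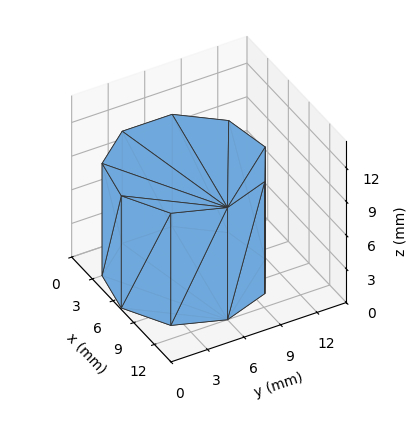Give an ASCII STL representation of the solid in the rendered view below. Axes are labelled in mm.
Reading the render: the shape is a regular 9-sided prism (a cylinder approximated with 9 flat sides), circumscribed radius ≈ 6 mm, height ≈ 10 mm (dimensions read to the nearest mm from the axis ticks). For the STL, each face is triangulated and given an outward normal.

solid part
  facet normal 0.0000 0.0000 -1.0000
    outer loop
      vertex 7.04 11.91 0.00
      vertex 10.60 9.86 0.00
      vertex 12.00 6.00 0.00
    endloop
  endfacet
  facet normal 0.0000 0.0000 -1.0000
    outer loop
      vertex 3.00 11.20 0.00
      vertex 7.04 11.91 0.00
      vertex 12.00 6.00 0.00
    endloop
  endfacet
  facet normal 0.0000 0.0000 -1.0000
    outer loop
      vertex 0.36 8.05 0.00
      vertex 3.00 11.20 0.00
      vertex 12.00 6.00 0.00
    endloop
  endfacet
  facet normal 0.0000 0.0000 -1.0000
    outer loop
      vertex 0.36 3.95 0.00
      vertex 0.36 8.05 0.00
      vertex 12.00 6.00 0.00
    endloop
  endfacet
  facet normal 0.0000 0.0000 -1.0000
    outer loop
      vertex 3.00 0.80 0.00
      vertex 0.36 3.95 0.00
      vertex 12.00 6.00 0.00
    endloop
  endfacet
  facet normal 0.0000 0.0000 -1.0000
    outer loop
      vertex 7.04 0.09 0.00
      vertex 3.00 0.80 0.00
      vertex 12.00 6.00 0.00
    endloop
  endfacet
  facet normal 0.0000 0.0000 -1.0000
    outer loop
      vertex 10.60 2.14 0.00
      vertex 7.04 0.09 0.00
      vertex 12.00 6.00 0.00
    endloop
  endfacet
  facet normal 0.0000 0.0000 1.0000
    outer loop
      vertex 12.00 6.00 10.00
      vertex 10.60 9.86 10.00
      vertex 7.04 11.91 10.00
    endloop
  endfacet
  facet normal 0.0000 0.0000 1.0000
    outer loop
      vertex 12.00 6.00 10.00
      vertex 7.04 11.91 10.00
      vertex 3.00 11.20 10.00
    endloop
  endfacet
  facet normal 0.0000 0.0000 1.0000
    outer loop
      vertex 12.00 6.00 10.00
      vertex 3.00 11.20 10.00
      vertex 0.36 8.05 10.00
    endloop
  endfacet
  facet normal 0.0000 0.0000 1.0000
    outer loop
      vertex 12.00 6.00 10.00
      vertex 0.36 8.05 10.00
      vertex 0.36 3.95 10.00
    endloop
  endfacet
  facet normal 0.0000 0.0000 1.0000
    outer loop
      vertex 12.00 6.00 10.00
      vertex 0.36 3.95 10.00
      vertex 3.00 0.80 10.00
    endloop
  endfacet
  facet normal 0.0000 0.0000 1.0000
    outer loop
      vertex 12.00 6.00 10.00
      vertex 3.00 0.80 10.00
      vertex 7.04 0.09 10.00
    endloop
  endfacet
  facet normal 0.0000 0.0000 1.0000
    outer loop
      vertex 12.00 6.00 10.00
      vertex 7.04 0.09 10.00
      vertex 10.60 2.14 10.00
    endloop
  endfacet
  facet normal 0.9401 0.3410 0.0000
    outer loop
      vertex 12.00 6.00 0.00
      vertex 10.60 9.86 0.00
      vertex 10.60 9.86 10.00
    endloop
  endfacet
  facet normal 0.9401 0.3410 0.0000
    outer loop
      vertex 12.00 6.00 0.00
      vertex 10.60 9.86 10.00
      vertex 12.00 6.00 10.00
    endloop
  endfacet
  facet normal 0.4990 0.8666 0.0000
    outer loop
      vertex 10.60 9.86 0.00
      vertex 7.04 11.91 0.00
      vertex 7.04 11.91 10.00
    endloop
  endfacet
  facet normal 0.4990 0.8666 0.0000
    outer loop
      vertex 10.60 9.86 0.00
      vertex 7.04 11.91 10.00
      vertex 10.60 9.86 10.00
    endloop
  endfacet
  facet normal -0.1731 0.9849 0.0000
    outer loop
      vertex 7.04 11.91 0.00
      vertex 3.00 11.20 0.00
      vertex 3.00 11.20 10.00
    endloop
  endfacet
  facet normal -0.1731 0.9849 0.0000
    outer loop
      vertex 7.04 11.91 0.00
      vertex 3.00 11.20 10.00
      vertex 7.04 11.91 10.00
    endloop
  endfacet
  facet normal -0.7664 0.6423 0.0000
    outer loop
      vertex 3.00 11.20 0.00
      vertex 0.36 8.05 0.00
      vertex 0.36 8.05 10.00
    endloop
  endfacet
  facet normal -0.7664 0.6423 0.0000
    outer loop
      vertex 3.00 11.20 0.00
      vertex 0.36 8.05 10.00
      vertex 3.00 11.20 10.00
    endloop
  endfacet
  facet normal -1.0000 0.0000 0.0000
    outer loop
      vertex 0.36 8.05 0.00
      vertex 0.36 3.95 0.00
      vertex 0.36 3.95 10.00
    endloop
  endfacet
  facet normal -1.0000 0.0000 0.0000
    outer loop
      vertex 0.36 8.05 0.00
      vertex 0.36 3.95 10.00
      vertex 0.36 8.05 10.00
    endloop
  endfacet
  facet normal -0.7664 -0.6423 0.0000
    outer loop
      vertex 0.36 3.95 0.00
      vertex 3.00 0.80 0.00
      vertex 3.00 0.80 10.00
    endloop
  endfacet
  facet normal -0.7664 -0.6423 0.0000
    outer loop
      vertex 0.36 3.95 0.00
      vertex 3.00 0.80 10.00
      vertex 0.36 3.95 10.00
    endloop
  endfacet
  facet normal -0.1731 -0.9849 0.0000
    outer loop
      vertex 3.00 0.80 0.00
      vertex 7.04 0.09 0.00
      vertex 7.04 0.09 10.00
    endloop
  endfacet
  facet normal -0.1731 -0.9849 0.0000
    outer loop
      vertex 3.00 0.80 0.00
      vertex 7.04 0.09 10.00
      vertex 3.00 0.80 10.00
    endloop
  endfacet
  facet normal 0.4990 -0.8666 0.0000
    outer loop
      vertex 7.04 0.09 0.00
      vertex 10.60 2.14 0.00
      vertex 10.60 2.14 10.00
    endloop
  endfacet
  facet normal 0.4990 -0.8666 0.0000
    outer loop
      vertex 7.04 0.09 0.00
      vertex 10.60 2.14 10.00
      vertex 7.04 0.09 10.00
    endloop
  endfacet
  facet normal 0.9401 -0.3410 0.0000
    outer loop
      vertex 10.60 2.14 0.00
      vertex 12.00 6.00 0.00
      vertex 12.00 6.00 10.00
    endloop
  endfacet
  facet normal 0.9401 -0.3410 0.0000
    outer loop
      vertex 10.60 2.14 0.00
      vertex 12.00 6.00 10.00
      vertex 10.60 2.14 10.00
    endloop
  endfacet
endsolid part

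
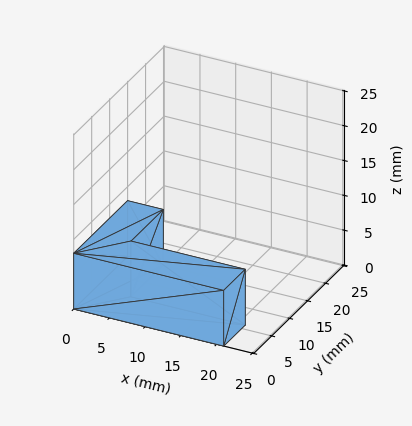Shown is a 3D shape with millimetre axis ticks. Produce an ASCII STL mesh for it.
Reading the render: the shape is an L-shaped prism: outer 21 × 15 mm, arm thicknesses ≈ 6 mm (horizontal) and 5 mm (vertical), extruded 8 mm in z (dimensions read to the nearest mm from the axis ticks). For the STL, each face is triangulated and given an outward normal.

solid part
  facet normal 0.0000 0.0000 -1.0000
    outer loop
      vertex 21.00 6.00 0.00
      vertex 21.00 0.00 0.00
      vertex 0.00 0.00 0.00
    endloop
  endfacet
  facet normal 0.0000 0.0000 -1.0000
    outer loop
      vertex 5.00 6.00 0.00
      vertex 21.00 6.00 0.00
      vertex 0.00 0.00 0.00
    endloop
  endfacet
  facet normal 0.0000 0.0000 -1.0000
    outer loop
      vertex 5.00 15.00 0.00
      vertex 5.00 6.00 0.00
      vertex 0.00 0.00 0.00
    endloop
  endfacet
  facet normal 0.0000 0.0000 -1.0000
    outer loop
      vertex 0.00 15.00 0.00
      vertex 5.00 15.00 0.00
      vertex 0.00 0.00 0.00
    endloop
  endfacet
  facet normal 0.0000 0.0000 1.0000
    outer loop
      vertex 0.00 0.00 8.00
      vertex 21.00 0.00 8.00
      vertex 21.00 6.00 8.00
    endloop
  endfacet
  facet normal 0.0000 0.0000 1.0000
    outer loop
      vertex 0.00 0.00 8.00
      vertex 21.00 6.00 8.00
      vertex 5.00 6.00 8.00
    endloop
  endfacet
  facet normal 0.0000 0.0000 1.0000
    outer loop
      vertex 0.00 0.00 8.00
      vertex 5.00 6.00 8.00
      vertex 5.00 15.00 8.00
    endloop
  endfacet
  facet normal 0.0000 0.0000 1.0000
    outer loop
      vertex 0.00 0.00 8.00
      vertex 5.00 15.00 8.00
      vertex 0.00 15.00 8.00
    endloop
  endfacet
  facet normal 0.0000 -1.0000 0.0000
    outer loop
      vertex 0.00 0.00 0.00
      vertex 21.00 0.00 0.00
      vertex 21.00 0.00 8.00
    endloop
  endfacet
  facet normal 0.0000 -1.0000 0.0000
    outer loop
      vertex 0.00 0.00 0.00
      vertex 21.00 0.00 8.00
      vertex 0.00 0.00 8.00
    endloop
  endfacet
  facet normal 1.0000 0.0000 0.0000
    outer loop
      vertex 21.00 0.00 0.00
      vertex 21.00 6.00 0.00
      vertex 21.00 6.00 8.00
    endloop
  endfacet
  facet normal 1.0000 0.0000 0.0000
    outer loop
      vertex 21.00 0.00 0.00
      vertex 21.00 6.00 8.00
      vertex 21.00 0.00 8.00
    endloop
  endfacet
  facet normal 0.0000 1.0000 0.0000
    outer loop
      vertex 21.00 6.00 0.00
      vertex 5.00 6.00 0.00
      vertex 5.00 6.00 8.00
    endloop
  endfacet
  facet normal 0.0000 1.0000 0.0000
    outer loop
      vertex 21.00 6.00 0.00
      vertex 5.00 6.00 8.00
      vertex 21.00 6.00 8.00
    endloop
  endfacet
  facet normal 1.0000 0.0000 0.0000
    outer loop
      vertex 5.00 6.00 0.00
      vertex 5.00 15.00 0.00
      vertex 5.00 15.00 8.00
    endloop
  endfacet
  facet normal 1.0000 0.0000 0.0000
    outer loop
      vertex 5.00 6.00 0.00
      vertex 5.00 15.00 8.00
      vertex 5.00 6.00 8.00
    endloop
  endfacet
  facet normal 0.0000 1.0000 0.0000
    outer loop
      vertex 5.00 15.00 0.00
      vertex 0.00 15.00 0.00
      vertex 0.00 15.00 8.00
    endloop
  endfacet
  facet normal 0.0000 1.0000 0.0000
    outer loop
      vertex 5.00 15.00 0.00
      vertex 0.00 15.00 8.00
      vertex 5.00 15.00 8.00
    endloop
  endfacet
  facet normal -1.0000 0.0000 0.0000
    outer loop
      vertex 0.00 15.00 0.00
      vertex 0.00 0.00 0.00
      vertex 0.00 0.00 8.00
    endloop
  endfacet
  facet normal -1.0000 0.0000 0.0000
    outer loop
      vertex 0.00 15.00 0.00
      vertex 0.00 0.00 8.00
      vertex 0.00 15.00 8.00
    endloop
  endfacet
endsolid part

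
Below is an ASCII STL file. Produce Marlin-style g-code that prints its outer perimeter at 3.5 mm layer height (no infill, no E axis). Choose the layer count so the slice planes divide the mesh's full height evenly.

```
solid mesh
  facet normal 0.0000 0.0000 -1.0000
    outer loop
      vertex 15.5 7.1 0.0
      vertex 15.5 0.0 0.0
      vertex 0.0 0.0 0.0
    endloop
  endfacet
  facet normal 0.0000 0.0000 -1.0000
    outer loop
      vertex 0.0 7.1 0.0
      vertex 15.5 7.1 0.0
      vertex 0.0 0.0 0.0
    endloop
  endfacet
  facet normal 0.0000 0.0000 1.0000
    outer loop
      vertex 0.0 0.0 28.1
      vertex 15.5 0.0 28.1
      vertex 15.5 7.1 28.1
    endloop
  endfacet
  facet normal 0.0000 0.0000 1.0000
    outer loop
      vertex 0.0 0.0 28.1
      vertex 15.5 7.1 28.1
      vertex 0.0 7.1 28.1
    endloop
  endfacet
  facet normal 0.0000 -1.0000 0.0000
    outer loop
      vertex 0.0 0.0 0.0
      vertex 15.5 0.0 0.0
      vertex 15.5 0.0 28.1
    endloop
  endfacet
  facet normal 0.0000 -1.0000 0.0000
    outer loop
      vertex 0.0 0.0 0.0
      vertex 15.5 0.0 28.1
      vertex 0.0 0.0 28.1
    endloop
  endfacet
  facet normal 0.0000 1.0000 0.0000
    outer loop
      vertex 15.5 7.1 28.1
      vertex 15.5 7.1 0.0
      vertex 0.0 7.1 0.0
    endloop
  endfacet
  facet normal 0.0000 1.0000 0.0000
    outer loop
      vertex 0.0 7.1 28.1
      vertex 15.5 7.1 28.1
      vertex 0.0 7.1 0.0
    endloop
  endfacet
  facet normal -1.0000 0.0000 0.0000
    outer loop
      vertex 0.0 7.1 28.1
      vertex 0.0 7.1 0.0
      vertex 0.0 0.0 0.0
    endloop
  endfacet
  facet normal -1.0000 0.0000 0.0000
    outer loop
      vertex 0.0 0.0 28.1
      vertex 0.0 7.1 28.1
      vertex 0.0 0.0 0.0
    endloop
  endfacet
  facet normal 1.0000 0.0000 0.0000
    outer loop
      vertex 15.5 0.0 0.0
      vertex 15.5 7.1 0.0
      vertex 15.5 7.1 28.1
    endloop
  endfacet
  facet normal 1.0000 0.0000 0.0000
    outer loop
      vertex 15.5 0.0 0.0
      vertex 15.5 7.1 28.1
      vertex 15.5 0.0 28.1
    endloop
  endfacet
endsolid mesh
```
; perimeter-only toolpath
G21 ; units = mm
G90 ; absolute positioning
G28 ; home
; layer 1
G0 Z3.5
G0 X0.0 Y0.0
G1 X15.5 Y0.0
G1 X15.5 Y7.1
G1 X0.0 Y7.1
G1 X0.0 Y0.0
; layer 2
G0 Z7.0
G0 X0.0 Y0.0
G1 X15.5 Y0.0
G1 X15.5 Y7.1
G1 X0.0 Y7.1
G1 X0.0 Y0.0
; layer 3
G0 Z10.5
G0 X0.0 Y0.0
G1 X15.5 Y0.0
G1 X15.5 Y7.1
G1 X0.0 Y7.1
G1 X0.0 Y0.0
; layer 4
G0 Z14.1
G0 X0.0 Y0.0
G1 X15.5 Y0.0
G1 X15.5 Y7.1
G1 X0.0 Y7.1
G1 X0.0 Y0.0
; layer 5
G0 Z17.6
G0 X0.0 Y0.0
G1 X15.5 Y0.0
G1 X15.5 Y7.1
G1 X0.0 Y7.1
G1 X0.0 Y0.0
; layer 6
G0 Z21.1
G0 X0.0 Y0.0
G1 X15.5 Y0.0
G1 X15.5 Y7.1
G1 X0.0 Y7.1
G1 X0.0 Y0.0
; layer 7
G0 Z24.6
G0 X0.0 Y0.0
G1 X15.5 Y0.0
G1 X15.5 Y7.1
G1 X0.0 Y7.1
G1 X0.0 Y0.0
; layer 8
G0 Z28.1
G0 X0.0 Y0.0
G1 X15.5 Y0.0
G1 X15.5 Y7.1
G1 X0.0 Y7.1
G1 X0.0 Y0.0
M2 ; end

The solid is a rectangular box, roughly 15.5 × 7.1 mm footprint and 28.1 mm tall. Slicing at Δz = 3.5 mm — 8 equal slices spanning the solid's height, so layer i sits at z = i·h/8 — gives 8 non-empty perimeters. Each is a 4-segment closed polygon; G0 lifts to the layer z and rapids to the start vertex, then G1 traces the edges.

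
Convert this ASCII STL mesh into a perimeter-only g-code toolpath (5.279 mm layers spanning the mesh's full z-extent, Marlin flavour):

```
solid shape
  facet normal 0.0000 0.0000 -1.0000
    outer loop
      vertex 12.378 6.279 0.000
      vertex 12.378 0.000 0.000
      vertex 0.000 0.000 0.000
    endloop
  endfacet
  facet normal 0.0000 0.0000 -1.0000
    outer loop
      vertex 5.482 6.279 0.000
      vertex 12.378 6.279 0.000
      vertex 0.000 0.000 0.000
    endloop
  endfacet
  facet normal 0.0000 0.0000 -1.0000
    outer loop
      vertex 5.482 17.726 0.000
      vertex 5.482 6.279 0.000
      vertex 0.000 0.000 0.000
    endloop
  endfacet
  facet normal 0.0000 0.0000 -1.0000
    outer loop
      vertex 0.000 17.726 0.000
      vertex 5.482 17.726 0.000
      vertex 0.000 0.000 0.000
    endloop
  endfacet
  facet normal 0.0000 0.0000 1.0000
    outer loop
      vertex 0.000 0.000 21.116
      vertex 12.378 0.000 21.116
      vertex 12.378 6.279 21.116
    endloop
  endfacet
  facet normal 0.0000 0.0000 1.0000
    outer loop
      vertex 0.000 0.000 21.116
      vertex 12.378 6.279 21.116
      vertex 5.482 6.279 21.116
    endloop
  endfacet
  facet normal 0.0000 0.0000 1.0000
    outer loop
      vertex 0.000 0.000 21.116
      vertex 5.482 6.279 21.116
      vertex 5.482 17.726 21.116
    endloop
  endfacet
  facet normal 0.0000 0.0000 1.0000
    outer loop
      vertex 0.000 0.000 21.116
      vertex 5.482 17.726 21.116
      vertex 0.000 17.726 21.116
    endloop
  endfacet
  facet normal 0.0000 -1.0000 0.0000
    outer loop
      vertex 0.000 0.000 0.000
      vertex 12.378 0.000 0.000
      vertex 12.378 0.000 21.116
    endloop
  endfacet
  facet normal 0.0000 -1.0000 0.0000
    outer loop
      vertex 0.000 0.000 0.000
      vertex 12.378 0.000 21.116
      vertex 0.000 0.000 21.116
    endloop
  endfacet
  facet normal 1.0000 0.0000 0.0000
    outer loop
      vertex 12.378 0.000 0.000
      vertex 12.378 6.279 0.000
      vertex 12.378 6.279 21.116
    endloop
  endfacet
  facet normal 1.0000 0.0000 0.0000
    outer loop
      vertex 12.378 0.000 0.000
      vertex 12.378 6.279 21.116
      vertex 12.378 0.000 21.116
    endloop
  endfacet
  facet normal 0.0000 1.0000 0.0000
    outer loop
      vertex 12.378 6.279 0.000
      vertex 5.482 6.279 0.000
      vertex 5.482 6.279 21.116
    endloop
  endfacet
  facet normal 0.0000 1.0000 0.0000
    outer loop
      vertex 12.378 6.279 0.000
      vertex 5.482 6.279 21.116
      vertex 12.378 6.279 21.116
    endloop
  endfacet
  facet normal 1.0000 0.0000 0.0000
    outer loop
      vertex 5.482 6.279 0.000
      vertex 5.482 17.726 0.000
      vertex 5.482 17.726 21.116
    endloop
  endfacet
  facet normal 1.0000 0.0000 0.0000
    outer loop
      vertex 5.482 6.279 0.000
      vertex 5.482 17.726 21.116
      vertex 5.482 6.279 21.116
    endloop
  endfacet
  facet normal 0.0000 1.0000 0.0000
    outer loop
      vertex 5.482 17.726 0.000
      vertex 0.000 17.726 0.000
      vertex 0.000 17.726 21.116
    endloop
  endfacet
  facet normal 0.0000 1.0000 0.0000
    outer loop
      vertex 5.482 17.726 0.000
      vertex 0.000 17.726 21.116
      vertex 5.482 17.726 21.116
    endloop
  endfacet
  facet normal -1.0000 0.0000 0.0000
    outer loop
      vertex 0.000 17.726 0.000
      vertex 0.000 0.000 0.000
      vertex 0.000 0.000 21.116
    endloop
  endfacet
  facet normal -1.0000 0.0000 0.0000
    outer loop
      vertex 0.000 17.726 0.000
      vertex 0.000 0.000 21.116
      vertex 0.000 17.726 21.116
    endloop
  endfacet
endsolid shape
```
; perimeter-only toolpath
G21 ; units = mm
G90 ; absolute positioning
G28 ; home
; layer 1
G0 Z5.279
G0 X0.000 Y0.000
G1 X12.378 Y0.000
G1 X12.378 Y6.279
G1 X5.482 Y6.279
G1 X5.482 Y17.726
G1 X0.000 Y17.726
G1 X0.000 Y0.000
; layer 2
G0 Z10.558
G0 X0.000 Y0.000
G1 X12.378 Y0.000
G1 X12.378 Y6.279
G1 X5.482 Y6.279
G1 X5.482 Y17.726
G1 X0.000 Y17.726
G1 X0.000 Y0.000
; layer 3
G0 Z15.837
G0 X0.000 Y0.000
G1 X12.378 Y0.000
G1 X12.378 Y6.279
G1 X5.482 Y6.279
G1 X5.482 Y17.726
G1 X0.000 Y17.726
G1 X0.000 Y0.000
; layer 4
G0 Z21.116
G0 X0.000 Y0.000
G1 X12.378 Y0.000
G1 X12.378 Y6.279
G1 X5.482 Y6.279
G1 X5.482 Y17.726
G1 X0.000 Y17.726
G1 X0.000 Y0.000
M2 ; end

The solid is an L-shaped prism: outer 12.4 × 17.7 mm, arm thicknesses ≈ 6.28 mm (horizontal) and 5.48 mm (vertical), extruded 21.1 mm in z. Slicing at Δz = 5.279 mm — 4 equal slices spanning the solid's height, so layer i sits at z = i·h/4 — gives 4 non-empty perimeters. Each is a 6-segment closed polygon; G0 lifts to the layer z and rapids to the start vertex, then G1 traces the edges.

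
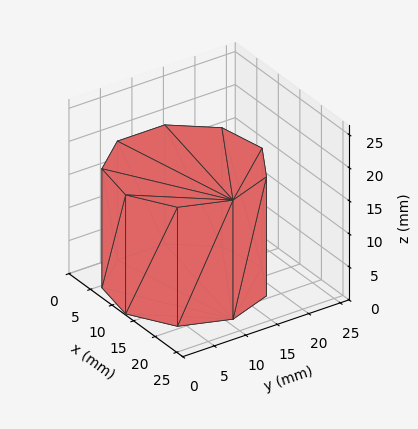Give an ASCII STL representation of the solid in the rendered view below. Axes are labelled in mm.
Reading the render: the shape is a regular 9-sided prism (a cylinder approximated with 9 flat sides), circumscribed radius ≈ 11 mm, height ≈ 18 mm (dimensions read to the nearest mm from the axis ticks). For the STL, each face is triangulated and given an outward normal.

solid part
  facet normal 0.0000 0.0000 -1.0000
    outer loop
      vertex 12.910 21.833 0.000
      vertex 19.426 18.071 0.000
      vertex 22.000 11.000 0.000
    endloop
  endfacet
  facet normal 0.0000 0.0000 -1.0000
    outer loop
      vertex 5.500 20.526 0.000
      vertex 12.910 21.833 0.000
      vertex 22.000 11.000 0.000
    endloop
  endfacet
  facet normal 0.0000 0.0000 -1.0000
    outer loop
      vertex 0.663 14.762 0.000
      vertex 5.500 20.526 0.000
      vertex 22.000 11.000 0.000
    endloop
  endfacet
  facet normal 0.0000 0.0000 -1.0000
    outer loop
      vertex 0.663 7.238 0.000
      vertex 0.663 14.762 0.000
      vertex 22.000 11.000 0.000
    endloop
  endfacet
  facet normal 0.0000 0.0000 -1.0000
    outer loop
      vertex 5.500 1.474 0.000
      vertex 0.663 7.238 0.000
      vertex 22.000 11.000 0.000
    endloop
  endfacet
  facet normal 0.0000 0.0000 -1.0000
    outer loop
      vertex 12.910 0.167 0.000
      vertex 5.500 1.474 0.000
      vertex 22.000 11.000 0.000
    endloop
  endfacet
  facet normal 0.0000 0.0000 -1.0000
    outer loop
      vertex 19.426 3.929 0.000
      vertex 12.910 0.167 0.000
      vertex 22.000 11.000 0.000
    endloop
  endfacet
  facet normal 0.0000 0.0000 1.0000
    outer loop
      vertex 22.000 11.000 18.000
      vertex 19.426 18.071 18.000
      vertex 12.910 21.833 18.000
    endloop
  endfacet
  facet normal 0.0000 0.0000 1.0000
    outer loop
      vertex 22.000 11.000 18.000
      vertex 12.910 21.833 18.000
      vertex 5.500 20.526 18.000
    endloop
  endfacet
  facet normal 0.0000 0.0000 1.0000
    outer loop
      vertex 22.000 11.000 18.000
      vertex 5.500 20.526 18.000
      vertex 0.663 14.762 18.000
    endloop
  endfacet
  facet normal 0.0000 0.0000 1.0000
    outer loop
      vertex 22.000 11.000 18.000
      vertex 0.663 14.762 18.000
      vertex 0.663 7.238 18.000
    endloop
  endfacet
  facet normal 0.0000 0.0000 1.0000
    outer loop
      vertex 22.000 11.000 18.000
      vertex 0.663 7.238 18.000
      vertex 5.500 1.474 18.000
    endloop
  endfacet
  facet normal 0.0000 0.0000 1.0000
    outer loop
      vertex 22.000 11.000 18.000
      vertex 5.500 1.474 18.000
      vertex 12.910 0.167 18.000
    endloop
  endfacet
  facet normal 0.0000 0.0000 1.0000
    outer loop
      vertex 22.000 11.000 18.000
      vertex 12.910 0.167 18.000
      vertex 19.426 3.929 18.000
    endloop
  endfacet
  facet normal 0.9397 0.3421 0.0000
    outer loop
      vertex 22.000 11.000 0.000
      vertex 19.426 18.071 0.000
      vertex 19.426 18.071 18.000
    endloop
  endfacet
  facet normal 0.9397 0.3421 0.0000
    outer loop
      vertex 22.000 11.000 0.000
      vertex 19.426 18.071 18.000
      vertex 22.000 11.000 18.000
    endloop
  endfacet
  facet normal 0.5000 0.8660 0.0000
    outer loop
      vertex 19.426 18.071 0.000
      vertex 12.910 21.833 0.000
      vertex 12.910 21.833 18.000
    endloop
  endfacet
  facet normal 0.5000 0.8660 0.0000
    outer loop
      vertex 19.426 18.071 0.000
      vertex 12.910 21.833 18.000
      vertex 19.426 18.071 18.000
    endloop
  endfacet
  facet normal -0.1737 0.9848 0.0000
    outer loop
      vertex 12.910 21.833 0.000
      vertex 5.500 20.526 0.000
      vertex 5.500 20.526 18.000
    endloop
  endfacet
  facet normal -0.1737 0.9848 0.0000
    outer loop
      vertex 12.910 21.833 0.000
      vertex 5.500 20.526 18.000
      vertex 12.910 21.833 18.000
    endloop
  endfacet
  facet normal -0.7660 0.6428 0.0000
    outer loop
      vertex 5.500 20.526 0.000
      vertex 0.663 14.762 0.000
      vertex 0.663 14.762 18.000
    endloop
  endfacet
  facet normal -0.7660 0.6428 0.0000
    outer loop
      vertex 5.500 20.526 0.000
      vertex 0.663 14.762 18.000
      vertex 5.500 20.526 18.000
    endloop
  endfacet
  facet normal -1.0000 0.0000 0.0000
    outer loop
      vertex 0.663 14.762 0.000
      vertex 0.663 7.238 0.000
      vertex 0.663 7.238 18.000
    endloop
  endfacet
  facet normal -1.0000 0.0000 0.0000
    outer loop
      vertex 0.663 14.762 0.000
      vertex 0.663 7.238 18.000
      vertex 0.663 14.762 18.000
    endloop
  endfacet
  facet normal -0.7660 -0.6428 0.0000
    outer loop
      vertex 0.663 7.238 0.000
      vertex 5.500 1.474 0.000
      vertex 5.500 1.474 18.000
    endloop
  endfacet
  facet normal -0.7660 -0.6428 0.0000
    outer loop
      vertex 0.663 7.238 0.000
      vertex 5.500 1.474 18.000
      vertex 0.663 7.238 18.000
    endloop
  endfacet
  facet normal -0.1737 -0.9848 0.0000
    outer loop
      vertex 5.500 1.474 0.000
      vertex 12.910 0.167 0.000
      vertex 12.910 0.167 18.000
    endloop
  endfacet
  facet normal -0.1737 -0.9848 0.0000
    outer loop
      vertex 5.500 1.474 0.000
      vertex 12.910 0.167 18.000
      vertex 5.500 1.474 18.000
    endloop
  endfacet
  facet normal 0.5000 -0.8660 0.0000
    outer loop
      vertex 12.910 0.167 0.000
      vertex 19.426 3.929 0.000
      vertex 19.426 3.929 18.000
    endloop
  endfacet
  facet normal 0.5000 -0.8660 0.0000
    outer loop
      vertex 12.910 0.167 0.000
      vertex 19.426 3.929 18.000
      vertex 12.910 0.167 18.000
    endloop
  endfacet
  facet normal 0.9397 -0.3421 0.0000
    outer loop
      vertex 19.426 3.929 0.000
      vertex 22.000 11.000 0.000
      vertex 22.000 11.000 18.000
    endloop
  endfacet
  facet normal 0.9397 -0.3421 0.0000
    outer loop
      vertex 19.426 3.929 0.000
      vertex 22.000 11.000 18.000
      vertex 19.426 3.929 18.000
    endloop
  endfacet
endsolid part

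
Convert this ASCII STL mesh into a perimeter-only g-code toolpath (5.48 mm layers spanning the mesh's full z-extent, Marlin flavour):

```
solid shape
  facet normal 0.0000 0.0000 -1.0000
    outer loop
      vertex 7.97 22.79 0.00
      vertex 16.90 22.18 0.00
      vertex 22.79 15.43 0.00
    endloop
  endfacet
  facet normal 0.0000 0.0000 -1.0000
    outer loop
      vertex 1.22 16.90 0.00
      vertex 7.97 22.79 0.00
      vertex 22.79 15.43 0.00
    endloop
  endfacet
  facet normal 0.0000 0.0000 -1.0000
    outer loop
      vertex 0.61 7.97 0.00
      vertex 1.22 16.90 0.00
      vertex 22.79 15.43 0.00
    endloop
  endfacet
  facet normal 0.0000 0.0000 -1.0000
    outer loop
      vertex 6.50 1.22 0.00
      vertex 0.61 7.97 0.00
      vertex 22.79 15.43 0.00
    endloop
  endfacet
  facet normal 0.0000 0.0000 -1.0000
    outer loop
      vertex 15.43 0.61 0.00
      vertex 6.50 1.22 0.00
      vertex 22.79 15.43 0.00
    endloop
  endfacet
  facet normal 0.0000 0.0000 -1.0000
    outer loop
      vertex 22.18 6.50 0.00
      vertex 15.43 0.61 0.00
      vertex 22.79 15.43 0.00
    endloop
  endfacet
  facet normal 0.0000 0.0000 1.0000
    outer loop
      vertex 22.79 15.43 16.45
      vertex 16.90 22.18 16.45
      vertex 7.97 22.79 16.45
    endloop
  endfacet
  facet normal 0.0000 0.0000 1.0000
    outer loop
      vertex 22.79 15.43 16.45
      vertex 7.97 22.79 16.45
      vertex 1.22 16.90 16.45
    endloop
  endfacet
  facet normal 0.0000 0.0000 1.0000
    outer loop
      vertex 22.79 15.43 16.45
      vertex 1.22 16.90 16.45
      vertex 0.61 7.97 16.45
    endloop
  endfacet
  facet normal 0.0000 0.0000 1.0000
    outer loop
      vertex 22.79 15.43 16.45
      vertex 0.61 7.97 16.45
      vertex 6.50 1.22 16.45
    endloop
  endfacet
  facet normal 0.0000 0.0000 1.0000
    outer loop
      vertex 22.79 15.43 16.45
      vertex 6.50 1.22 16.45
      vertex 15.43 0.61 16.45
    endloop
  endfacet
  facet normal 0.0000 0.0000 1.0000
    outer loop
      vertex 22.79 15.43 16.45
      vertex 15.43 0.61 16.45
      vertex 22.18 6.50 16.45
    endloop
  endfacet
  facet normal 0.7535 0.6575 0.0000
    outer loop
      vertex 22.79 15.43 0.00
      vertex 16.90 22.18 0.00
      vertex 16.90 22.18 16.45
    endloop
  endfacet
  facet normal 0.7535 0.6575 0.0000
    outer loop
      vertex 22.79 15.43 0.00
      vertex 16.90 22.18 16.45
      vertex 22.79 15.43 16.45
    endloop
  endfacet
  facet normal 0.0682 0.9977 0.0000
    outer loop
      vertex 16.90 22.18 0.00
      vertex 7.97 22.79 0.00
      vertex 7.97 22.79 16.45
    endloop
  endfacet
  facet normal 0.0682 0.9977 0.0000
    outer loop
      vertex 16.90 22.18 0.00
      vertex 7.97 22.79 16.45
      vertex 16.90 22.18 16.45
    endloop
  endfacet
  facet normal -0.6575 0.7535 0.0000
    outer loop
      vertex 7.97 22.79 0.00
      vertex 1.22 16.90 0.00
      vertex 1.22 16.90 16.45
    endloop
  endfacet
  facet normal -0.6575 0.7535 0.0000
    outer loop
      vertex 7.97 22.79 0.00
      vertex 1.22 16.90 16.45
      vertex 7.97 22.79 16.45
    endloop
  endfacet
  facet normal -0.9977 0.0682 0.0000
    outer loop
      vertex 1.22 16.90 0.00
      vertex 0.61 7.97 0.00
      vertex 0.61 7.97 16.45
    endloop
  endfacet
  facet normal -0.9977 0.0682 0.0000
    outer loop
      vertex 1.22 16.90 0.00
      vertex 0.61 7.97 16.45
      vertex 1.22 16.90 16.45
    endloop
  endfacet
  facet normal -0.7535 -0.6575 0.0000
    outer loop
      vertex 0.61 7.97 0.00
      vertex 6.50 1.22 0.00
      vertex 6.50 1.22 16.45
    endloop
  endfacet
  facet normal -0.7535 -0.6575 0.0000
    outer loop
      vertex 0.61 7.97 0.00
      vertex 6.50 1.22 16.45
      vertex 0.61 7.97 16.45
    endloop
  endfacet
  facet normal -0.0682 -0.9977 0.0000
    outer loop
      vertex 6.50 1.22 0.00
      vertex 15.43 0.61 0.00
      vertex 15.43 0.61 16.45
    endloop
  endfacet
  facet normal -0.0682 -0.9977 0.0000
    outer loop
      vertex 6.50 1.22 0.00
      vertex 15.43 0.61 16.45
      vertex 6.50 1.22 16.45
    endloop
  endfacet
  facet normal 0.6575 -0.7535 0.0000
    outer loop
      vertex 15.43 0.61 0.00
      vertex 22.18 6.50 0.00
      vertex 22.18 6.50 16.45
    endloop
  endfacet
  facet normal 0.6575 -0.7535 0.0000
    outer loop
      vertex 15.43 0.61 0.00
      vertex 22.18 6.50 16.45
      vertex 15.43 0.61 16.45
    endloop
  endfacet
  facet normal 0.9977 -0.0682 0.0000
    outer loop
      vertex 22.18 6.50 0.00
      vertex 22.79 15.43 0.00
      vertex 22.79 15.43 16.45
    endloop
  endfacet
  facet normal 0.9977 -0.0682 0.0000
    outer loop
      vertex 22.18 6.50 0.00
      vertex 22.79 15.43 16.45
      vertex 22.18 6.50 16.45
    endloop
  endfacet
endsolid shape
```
; perimeter-only toolpath
G21 ; units = mm
G90 ; absolute positioning
G28 ; home
; layer 1
G0 Z5.48
G0 X22.79 Y15.43
G1 X16.90 Y22.18
G1 X7.97 Y22.79
G1 X1.22 Y16.90
G1 X0.61 Y7.97
G1 X6.50 Y1.22
G1 X15.43 Y0.61
G1 X22.18 Y6.50
G1 X22.79 Y15.43
; layer 2
G0 Z10.97
G0 X22.79 Y15.43
G1 X16.90 Y22.18
G1 X7.97 Y22.79
G1 X1.22 Y16.90
G1 X0.61 Y7.97
G1 X6.50 Y1.22
G1 X15.43 Y0.61
G1 X22.18 Y6.50
G1 X22.79 Y15.43
; layer 3
G0 Z16.45
G0 X22.79 Y15.43
G1 X16.90 Y22.18
G1 X7.97 Y22.79
G1 X1.22 Y16.90
G1 X0.61 Y7.97
G1 X6.50 Y1.22
G1 X15.43 Y0.61
G1 X22.18 Y6.50
G1 X22.79 Y15.43
M2 ; end

The solid is a regular 8-sided prism (a cylinder approximated with 8 flat sides), circumscribed radius ≈ 11.7 mm, height ≈ 16.4 mm. Slicing at Δz = 5.48 mm — 3 equal slices spanning the solid's height, so layer i sits at z = i·h/3 — gives 3 non-empty perimeters. Each is a 8-segment closed polygon; G0 lifts to the layer z and rapids to the start vertex, then G1 traces the edges.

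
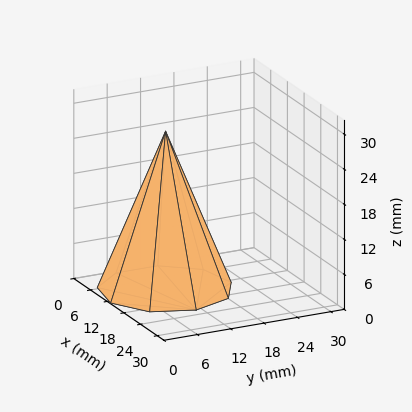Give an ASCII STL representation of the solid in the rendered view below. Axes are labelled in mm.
Reading the render: the shape is a regular 9-sided pyramid, base circumscribed radius ≈ 11 mm, apex at z ≈ 27 mm (dimensions read to the nearest mm from the axis ticks). For the STL, each face is triangulated and given an outward normal.

solid part
  facet normal 0.0000 0.0000 -1.0000
    outer loop
      vertex 12.91 21.83 0.00
      vertex 19.43 18.07 0.00
      vertex 22.00 11.00 0.00
    endloop
  endfacet
  facet normal 0.0000 0.0000 -1.0000
    outer loop
      vertex 5.50 20.53 0.00
      vertex 12.91 21.83 0.00
      vertex 22.00 11.00 0.00
    endloop
  endfacet
  facet normal 0.0000 0.0000 -1.0000
    outer loop
      vertex 0.66 14.76 0.00
      vertex 5.50 20.53 0.00
      vertex 22.00 11.00 0.00
    endloop
  endfacet
  facet normal 0.0000 0.0000 -1.0000
    outer loop
      vertex 0.66 7.24 0.00
      vertex 0.66 14.76 0.00
      vertex 22.00 11.00 0.00
    endloop
  endfacet
  facet normal 0.0000 0.0000 -1.0000
    outer loop
      vertex 5.50 1.47 0.00
      vertex 0.66 7.24 0.00
      vertex 22.00 11.00 0.00
    endloop
  endfacet
  facet normal 0.0000 0.0000 -1.0000
    outer loop
      vertex 12.91 0.17 0.00
      vertex 5.50 1.47 0.00
      vertex 22.00 11.00 0.00
    endloop
  endfacet
  facet normal 0.0000 0.0000 -1.0000
    outer loop
      vertex 19.43 3.93 0.00
      vertex 12.91 0.17 0.00
      vertex 22.00 11.00 0.00
    endloop
  endfacet
  facet normal 0.8777 0.3190 0.3576
    outer loop
      vertex 22.00 11.00 0.00
      vertex 19.43 18.07 0.00
      vertex 11.00 11.00 27.00
    endloop
  endfacet
  facet normal 0.4666 0.8090 0.3575
    outer loop
      vertex 19.43 18.07 0.00
      vertex 12.91 21.83 0.00
      vertex 11.00 11.00 27.00
    endloop
  endfacet
  facet normal -0.1614 0.9198 0.3575
    outer loop
      vertex 12.91 21.83 0.00
      vertex 5.50 20.53 0.00
      vertex 11.00 11.00 27.00
    endloop
  endfacet
  facet normal -0.7155 0.6002 0.3576
    outer loop
      vertex 5.50 20.53 0.00
      vertex 0.66 14.76 0.00
      vertex 11.00 11.00 27.00
    endloop
  endfacet
  facet normal -0.9339 0.0000 0.3576
    outer loop
      vertex 0.66 14.76 0.00
      vertex 0.66 7.24 0.00
      vertex 11.00 11.00 27.00
    endloop
  endfacet
  facet normal -0.7155 -0.6002 0.3576
    outer loop
      vertex 0.66 7.24 0.00
      vertex 5.50 1.47 0.00
      vertex 11.00 11.00 27.00
    endloop
  endfacet
  facet normal -0.1614 -0.9198 0.3575
    outer loop
      vertex 5.50 1.47 0.00
      vertex 12.91 0.17 0.00
      vertex 11.00 11.00 27.00
    endloop
  endfacet
  facet normal 0.4666 -0.8090 0.3575
    outer loop
      vertex 12.91 0.17 0.00
      vertex 19.43 3.93 0.00
      vertex 11.00 11.00 27.00
    endloop
  endfacet
  facet normal 0.8777 -0.3190 0.3576
    outer loop
      vertex 19.43 3.93 0.00
      vertex 22.00 11.00 0.00
      vertex 11.00 11.00 27.00
    endloop
  endfacet
endsolid part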